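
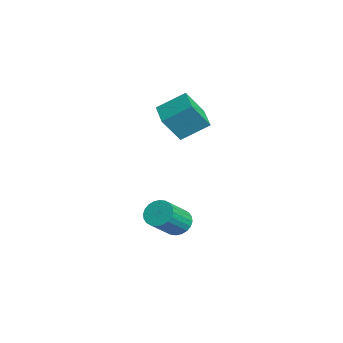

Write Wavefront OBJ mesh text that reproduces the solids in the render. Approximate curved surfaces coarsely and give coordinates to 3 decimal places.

v -2.185 -1.243 -2.865
v -1.917 -1.584 -3.363
v -1.187 -2.517 -2.333
v -1.455 -2.177 -1.835
v -1.739 -1.402 -3.325
v -1.009 -2.335 -2.294
v -1.628 -1.196 -3.216
v -0.898 -2.129 -2.186
v -1.603 -0.997 -3.055
v -0.873 -1.93 -2.024
v -1.666 -0.836 -2.864
v -0.936 -1.769 -1.834
v -1.808 -0.737 -2.673
v -1.078 -1.67 -1.643
v -2.008 -0.715 -2.512
v -1.278 -1.648 -1.482
v -2.234 -0.773 -2.405
v -1.504 -1.706 -1.374
v -2.453 -0.903 -2.367
v -1.723 -1.836 -1.337
v -2.631 -1.085 -2.406
v -1.901 -2.018 -1.375
v -2.742 -1.291 -2.514
v -2.012 -2.224 -1.484
v -2.767 -1.49 -2.676
v -2.037 -2.423 -1.645
v -2.704 -1.651 -2.866
v -1.974 -2.584 -1.836
v -2.562 -1.75 -3.057
v -1.832 -2.683 -2.027
v -2.362 -1.772 -3.218
v -1.632 -2.705 -2.188
v -2.136 -1.714 -3.326
v -1.406 -2.647 -2.295
v -4.738 -0.774 1.238
v -4.582 -1.56 2.398
v -4.571 0.387 2.003
v -4.415 -0.399 3.163
v -3.485 -0.821 1.037
v -3.329 -1.607 2.197
v -3.318 0.34 1.802
v -3.162 -0.446 2.962
f 2 1 5
f 2 5 3
f 3 5 6
f 3 6 4
f 5 1 7
f 5 7 6
f 6 7 8
f 6 8 4
f 7 1 9
f 7 9 8
f 8 9 10
f 8 10 4
f 9 1 11
f 9 11 10
f 10 11 12
f 10 12 4
f 11 1 13
f 11 13 12
f 12 13 14
f 12 14 4
f 13 1 15
f 13 15 14
f 14 15 16
f 14 16 4
f 15 1 17
f 15 17 16
f 16 17 18
f 16 18 4
f 17 1 19
f 17 19 18
f 18 19 20
f 18 20 4
f 19 1 21
f 19 21 20
f 20 21 22
f 20 22 4
f 21 1 23
f 21 23 22
f 22 23 24
f 22 24 4
f 23 1 25
f 23 25 24
f 24 25 26
f 24 26 4
f 25 1 27
f 25 27 26
f 26 27 28
f 26 28 4
f 27 1 29
f 27 29 28
f 28 29 30
f 28 30 4
f 29 1 31
f 29 31 30
f 30 31 32
f 30 32 4
f 31 1 33
f 31 33 32
f 32 33 34
f 32 34 4
f 33 1 2
f 33 2 34
f 34 2 3
f 34 3 4
f 36 38 35
f 39 36 35
f 35 38 37
f 37 39 35
f 36 42 38
f 40 36 39
f 40 42 36
f 38 42 37
f 41 39 37
f 37 42 41
f 41 40 39
f 42 40 41



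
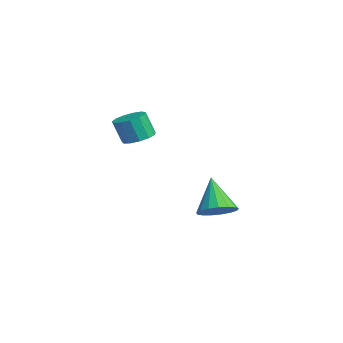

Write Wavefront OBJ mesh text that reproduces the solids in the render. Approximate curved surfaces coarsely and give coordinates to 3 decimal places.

v -2.466 0.384 -2.875
v -1.841 -0.249 -2.419
v -3.674 0.436 -1.145
v -1.666 0.183 -2.31
v -1.674 0.661 -2.33
v -1.864 1.076 -2.475
v -2.192 1.332 -2.711
v -2.582 1.371 -2.985
v -2.946 1.185 -3.234
v -3.2 0.814 -3.4
v -3.286 0.346 -3.446
v -3.184 -0.114 -3.361
v -2.917 -0.46 -3.165
v -2.547 -0.612 -2.902
v -2.159 -0.536 -2.633
v -0.921 -3.767 2.679
v -0.19 -3.506 2.872
v -0.368 -3.912 4.094
v -1.099 -4.173 3.901
v -0.471 -3.161 2.946
v -0.649 -3.568 4.168
v -0.896 -3.009 2.935
v -1.073 -3.416 4.157
v -1.328 -3.098 2.842
v -1.506 -3.504 4.064
v -1.631 -3.398 2.698
v -1.809 -3.805 3.92
v -1.709 -3.816 2.548
v -1.887 -4.223 3.77
v -1.536 -4.218 2.439
v -1.714 -4.625 3.661
v -1.169 -4.477 2.407
v -1.347 -4.884 3.629
v -0.722 -4.51 2.461
v -0.9 -4.917 3.683
v -0.339 -4.308 2.584
v -0.517 -4.714 3.806
v -0.141 -3.933 2.737
v -0.319 -4.339 3.959
f 2 1 4
f 2 4 3
f 4 1 5
f 4 5 3
f 5 1 6
f 5 6 3
f 6 1 7
f 6 7 3
f 7 1 8
f 7 8 3
f 8 1 9
f 8 9 3
f 9 1 10
f 9 10 3
f 10 1 11
f 10 11 3
f 11 1 12
f 11 12 3
f 12 1 13
f 12 13 3
f 13 1 14
f 13 14 3
f 14 1 15
f 14 15 3
f 15 1 2
f 15 2 3
f 17 16 20
f 17 20 18
f 18 20 21
f 18 21 19
f 20 16 22
f 20 22 21
f 21 22 23
f 21 23 19
f 22 16 24
f 22 24 23
f 23 24 25
f 23 25 19
f 24 16 26
f 24 26 25
f 25 26 27
f 25 27 19
f 26 16 28
f 26 28 27
f 27 28 29
f 27 29 19
f 28 16 30
f 28 30 29
f 29 30 31
f 29 31 19
f 30 16 32
f 30 32 31
f 31 32 33
f 31 33 19
f 32 16 34
f 32 34 33
f 33 34 35
f 33 35 19
f 34 16 36
f 34 36 35
f 35 36 37
f 35 37 19
f 36 16 38
f 36 38 37
f 37 38 39
f 37 39 19
f 38 16 17
f 38 17 39
f 39 17 18
f 39 18 19



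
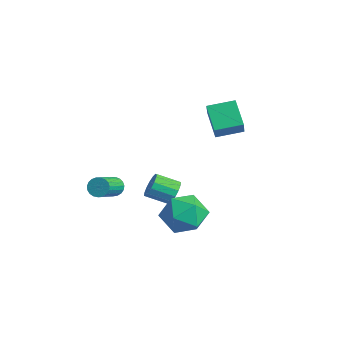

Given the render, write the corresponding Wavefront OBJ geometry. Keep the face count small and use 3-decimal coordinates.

v 1.143 2.249 -0.169
v 0.127 2.4 0.768
v 1.553 3.424 0.086
v 0.537 3.575 1.023
v 1.943 1.765 0.777
v 0.927 1.916 1.714
v 2.353 2.94 1.032
v 1.337 3.091 1.969
v 1.588 0.07 -2.802
v 1.897 -0.327 -3.212
v 1.382 -1.207 -2.749
v 1.072 -0.81 -2.338
v 2.099 -0.305 -2.944
v 1.584 -1.185 -2.481
v 2.164 -0.181 -2.638
v 1.649 -1.061 -2.175
v 2.075 0.009 -2.375
v 1.559 -0.871 -1.912
v 1.855 0.216 -2.227
v 1.339 -0.664 -1.764
v 1.563 0.384 -2.233
v 1.048 -0.496 -1.77
v 1.278 0.467 -2.391
v 0.763 -0.413 -1.928
v 1.076 0.445 -2.659
v 0.561 -0.435 -2.196
v 1.011 0.321 -2.965
v 0.496 -0.559 -2.502
v 1.101 0.131 -3.228
v 0.585 -0.749 -2.765
v 1.321 -0.076 -3.376
v 0.805 -0.956 -2.913
v 1.612 -0.244 -3.37
v 1.097 -1.124 -2.907
v -0.067 -2.016 -2.724
v 0.362 -1.834 -2.956
v 1.196 -2.903 -2.247
v 0.767 -3.084 -2.016
v 0.356 -1.718 -2.774
v 1.191 -2.787 -2.065
v 0.278 -1.653 -2.583
v 1.112 -2.722 -1.874
v 0.139 -1.651 -2.417
v 0.973 -2.719 -1.708
v -0.035 -1.711 -2.304
v 0.799 -2.78 -1.595
v -0.214 -1.825 -2.264
v 0.62 -2.894 -1.555
v -0.369 -1.971 -2.303
v 0.466 -3.04 -1.594
v -0.471 -2.125 -2.415
v 0.364 -3.194 -1.706
v -0.503 -2.261 -2.581
v 0.331 -3.329 -1.872
v -0.46 -2.353 -2.772
v 0.374 -3.422 -2.063
v -0.349 -2.388 -2.954
v 0.485 -3.456 -2.245
v -0.189 -2.358 -3.097
v 0.645 -3.426 -2.388
v -0.008 -2.269 -3.175
v 0.826 -3.337 -2.466
v 0.162 -2.136 -3.175
v 0.996 -3.204 -2.466
v 0.293 -1.982 -3.098
v 1.127 -3.051 -2.389
v 2.588 0.455 -2.476
v 3.394 0.791 -3.185
v 2.546 -1.171 -3.295
v 3.352 -0.835 -4.004
v 3.591 -0.999 -2.917
v 3.618 0.005 -2.411
v 2.322 -0.385 -4.069
v 2.349 0.619 -3.563
v 3.23 0.272 -4.17
v 4.014 -0.108 -3.458
v 1.926 -0.272 -3.022
v 2.71 -0.652 -2.31
f 2 4 1
f 5 2 1
f 1 4 3
f 3 5 1
f 2 8 4
f 6 2 5
f 6 8 2
f 4 8 3
f 7 5 3
f 3 8 7
f 7 6 5
f 8 6 7
f 10 9 13
f 10 13 11
f 11 13 14
f 11 14 12
f 13 9 15
f 13 15 14
f 14 15 16
f 14 16 12
f 15 9 17
f 15 17 16
f 16 17 18
f 16 18 12
f 17 9 19
f 17 19 18
f 18 19 20
f 18 20 12
f 19 9 21
f 19 21 20
f 20 21 22
f 20 22 12
f 21 9 23
f 21 23 22
f 22 23 24
f 22 24 12
f 23 9 25
f 23 25 24
f 24 25 26
f 24 26 12
f 25 9 27
f 25 27 26
f 26 27 28
f 26 28 12
f 27 9 29
f 27 29 28
f 28 29 30
f 28 30 12
f 29 9 31
f 29 31 30
f 30 31 32
f 30 32 12
f 31 9 33
f 31 33 32
f 32 33 34
f 32 34 12
f 33 9 10
f 33 10 34
f 34 10 11
f 34 11 12
f 36 35 39
f 36 39 37
f 37 39 40
f 37 40 38
f 39 35 41
f 39 41 40
f 40 41 42
f 40 42 38
f 41 35 43
f 41 43 42
f 42 43 44
f 42 44 38
f 43 35 45
f 43 45 44
f 44 45 46
f 44 46 38
f 45 35 47
f 45 47 46
f 46 47 48
f 46 48 38
f 47 35 49
f 47 49 48
f 48 49 50
f 48 50 38
f 49 35 51
f 49 51 50
f 50 51 52
f 50 52 38
f 51 35 53
f 51 53 52
f 52 53 54
f 52 54 38
f 53 35 55
f 53 55 54
f 54 55 56
f 54 56 38
f 55 35 57
f 55 57 56
f 56 57 58
f 56 58 38
f 57 35 59
f 57 59 58
f 58 59 60
f 58 60 38
f 59 35 61
f 59 61 60
f 60 61 62
f 60 62 38
f 61 35 63
f 61 63 62
f 62 63 64
f 62 64 38
f 63 35 65
f 63 65 64
f 64 65 66
f 64 66 38
f 65 35 36
f 65 36 66
f 66 36 37
f 66 37 38
f 67 78 72
f 67 72 68
f 67 68 74
f 67 74 77
f 67 77 78
f 68 72 76
f 72 78 71
f 78 77 69
f 77 74 73
f 74 68 75
f 70 76 71
f 70 71 69
f 70 69 73
f 70 73 75
f 70 75 76
f 71 76 72
f 69 71 78
f 73 69 77
f 75 73 74
f 76 75 68



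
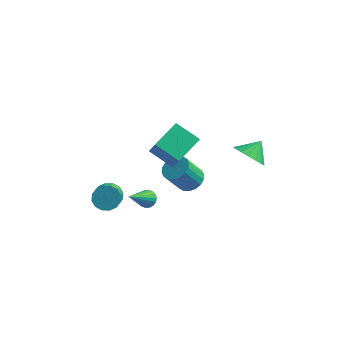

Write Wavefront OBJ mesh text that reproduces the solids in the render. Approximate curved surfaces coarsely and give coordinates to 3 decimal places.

v -1.521 -0.011 -1.944
v -0.935 -0.134 -1.919
v -1.919 -1.609 -0.516
v -0.966 0.046 -1.725
v -1.106 0.216 -1.575
v -1.329 0.341 -1.497
v -1.59 0.396 -1.508
v -1.838 0.37 -1.605
v -2.022 0.27 -1.77
v -2.108 0.113 -1.968
v -2.077 -0.068 -2.162
v -1.936 -0.237 -2.313
v -1.713 -0.362 -2.391
v -1.452 -0.417 -2.38
v -1.205 -0.392 -2.282
v -1.02 -0.291 -2.118
v -1.2 -0.417 2.757
v -0.703 1.289 3.402
v 0.256 -0.544 1.97
v 0.753 1.162 2.615
v -0.513 -1.142 4.145
v -0.016 0.564 4.79
v 0.943 -1.269 3.358
v 1.44 0.437 4.003
v 3.559 2.395 1.65
v 4.485 1.908 1.726
v 3.961 3.285 2.43
v 4.546 2.222 1.338
v 4.38 2.575 1.021
v 4.027 2.887 0.848
v 3.565 3.087 0.859
v 3.103 3.128 1.051
v 2.744 3.001 1.38
v 2.573 2.736 1.771
v 2.627 2.393 2.134
v 2.894 2.05 2.386
v 3.314 1.786 2.469
v 3.79 1.662 2.365
v 4.213 1.706 2.097
v 0.859 0.567 0.167
v 1.418 -0.082 0.085
v 0.799 -0.796 1.51
v 0.241 -0.147 1.593
v 1.612 0.171 0.296
v 0.994 -0.542 1.721
v 1.657 0.503 0.481
v 1.039 -0.211 1.907
v 1.544 0.847 0.605
v 0.926 0.134 2.03
v 1.296 1.136 0.642
v 0.677 0.422 2.067
v 0.961 1.312 0.584
v 0.342 0.598 2.01
v 0.606 1.34 0.444
v -0.013 0.627 1.87
v 0.301 1.216 0.25
v -0.318 0.502 1.675
v 0.106 0.962 0.039
v -0.512 0.249 1.464
v 0.061 0.631 -0.147
v -0.557 -0.083 1.279
v 0.174 0.286 -0.27
v -0.444 -0.427 1.155
v 0.423 -0.002 -0.307
v -0.196 -0.716 1.118
v 0.758 -0.178 -0.25
v 0.139 -0.892 1.176
v 1.113 -0.207 -0.11
v 0.494 -0.92 1.316
v -3.917 0.027 -2.525
v -3.477 0.564 -2.052
v -3.002 -0.73 -1.023
v -3.443 -1.267 -1.495
v -3.874 0.559 -1.876
v -3.4 -0.735 -0.847
v -4.283 0.411 -1.873
v -3.808 -0.883 -0.844
v -4.594 0.16 -2.045
v -4.119 -1.134 -1.016
v -4.724 -0.126 -2.345
v -4.249 -1.42 -1.316
v -4.637 -0.372 -2.694
v -4.162 -1.666 -1.665
v -4.358 -0.51 -2.997
v -3.883 -1.804 -1.968
v -3.96 -0.505 -3.173
v -3.486 -1.799 -2.144
v -3.552 -0.357 -3.176
v -3.077 -1.651 -2.147
v -3.241 -0.106 -3.004
v -2.766 -1.4 -1.975
v -3.111 0.18 -2.704
v -2.636 -1.114 -1.675
v -3.198 0.426 -2.355
v -2.723 -0.868 -1.326
f 2 1 4
f 2 4 3
f 4 1 5
f 4 5 3
f 5 1 6
f 5 6 3
f 6 1 7
f 6 7 3
f 7 1 8
f 7 8 3
f 8 1 9
f 8 9 3
f 9 1 10
f 9 10 3
f 10 1 11
f 10 11 3
f 11 1 12
f 11 12 3
f 12 1 13
f 12 13 3
f 13 1 14
f 13 14 3
f 14 1 15
f 14 15 3
f 15 1 16
f 15 16 3
f 16 1 2
f 16 2 3
f 18 20 17
f 21 18 17
f 17 20 19
f 19 21 17
f 18 24 20
f 22 18 21
f 22 24 18
f 20 24 19
f 23 21 19
f 19 24 23
f 23 22 21
f 24 22 23
f 26 25 28
f 26 28 27
f 28 25 29
f 28 29 27
f 29 25 30
f 29 30 27
f 30 25 31
f 30 31 27
f 31 25 32
f 31 32 27
f 32 25 33
f 32 33 27
f 33 25 34
f 33 34 27
f 34 25 35
f 34 35 27
f 35 25 36
f 35 36 27
f 36 25 37
f 36 37 27
f 37 25 38
f 37 38 27
f 38 25 39
f 38 39 27
f 39 25 26
f 39 26 27
f 41 40 44
f 41 44 42
f 42 44 45
f 42 45 43
f 44 40 46
f 44 46 45
f 45 46 47
f 45 47 43
f 46 40 48
f 46 48 47
f 47 48 49
f 47 49 43
f 48 40 50
f 48 50 49
f 49 50 51
f 49 51 43
f 50 40 52
f 50 52 51
f 51 52 53
f 51 53 43
f 52 40 54
f 52 54 53
f 53 54 55
f 53 55 43
f 54 40 56
f 54 56 55
f 55 56 57
f 55 57 43
f 56 40 58
f 56 58 57
f 57 58 59
f 57 59 43
f 58 40 60
f 58 60 59
f 59 60 61
f 59 61 43
f 60 40 62
f 60 62 61
f 61 62 63
f 61 63 43
f 62 40 64
f 62 64 63
f 63 64 65
f 63 65 43
f 64 40 66
f 64 66 65
f 65 66 67
f 65 67 43
f 66 40 68
f 66 68 67
f 67 68 69
f 67 69 43
f 68 40 41
f 68 41 69
f 69 41 42
f 69 42 43
f 71 70 74
f 71 74 72
f 72 74 75
f 72 75 73
f 74 70 76
f 74 76 75
f 75 76 77
f 75 77 73
f 76 70 78
f 76 78 77
f 77 78 79
f 77 79 73
f 78 70 80
f 78 80 79
f 79 80 81
f 79 81 73
f 80 70 82
f 80 82 81
f 81 82 83
f 81 83 73
f 82 70 84
f 82 84 83
f 83 84 85
f 83 85 73
f 84 70 86
f 84 86 85
f 85 86 87
f 85 87 73
f 86 70 88
f 86 88 87
f 87 88 89
f 87 89 73
f 88 70 90
f 88 90 89
f 89 90 91
f 89 91 73
f 90 70 92
f 90 92 91
f 91 92 93
f 91 93 73
f 92 70 94
f 92 94 93
f 93 94 95
f 93 95 73
f 94 70 71
f 94 71 95
f 95 71 72
f 95 72 73



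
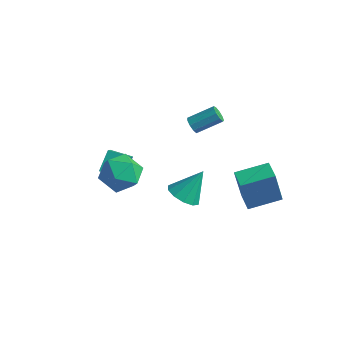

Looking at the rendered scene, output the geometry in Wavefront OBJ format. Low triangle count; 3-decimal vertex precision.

v -1.099 -0.69 -0.454
v -0.176 -1.225 -0.901
v -1.124 -1.915 0.961
v -0.201 -2.45 0.514
v -0.093 -1.389 0.961
v -0.078 -0.632 0.087
v -1.222 -2.508 -0.027
v -1.207 -1.751 -0.901
v -0.252 -2.349 -0.637
v 0.445 -1.658 -0.026
v -1.745 -1.482 0.086
v -1.048 -0.791 0.697
v -0.53 3.503 0.184
v -0.264 3.578 -0.232
v 0.576 4.552 0.479
v 0.31 4.477 0.896
v -0.527 3.796 -0.221
v 0.313 4.77 0.491
v -0.791 3.877 -0.02
v 0.048 4.851 0.692
v -0.933 3.783 0.277
v -0.094 4.757 0.989
v -0.887 3.558 0.53
v -0.047 4.532 1.242
v -0.673 3.307 0.621
v 0.167 4.281 1.333
v -0.392 3.148 0.508
v 0.447 4.122 1.22
v -0.176 3.155 0.243
v 0.664 4.129 0.955
v -0.125 3.325 -0.049
v 0.714 4.299 0.662
v 2.954 -1.356 0.425
v 3.733 -1.212 0.09
v 3.366 -0.444 1.775
v 3.41 -0.823 -0.073
v 2.912 -0.638 -0.047
v 2.431 -0.727 0.16
v 2.149 -1.055 0.468
v 2.175 -1.499 0.76
v 2.498 -1.888 0.924
v 2.995 -2.073 0.897
v 3.477 -1.985 0.69
v 3.758 -1.656 0.382
v 3.245 3.141 -3.83
v 3.052 2.753 -1.836
v 2.358 3.773 -3.792
v 2.165 3.385 -1.799
v 4.255 4.535 -3.461
v 4.062 4.147 -1.468
v 3.368 5.167 -3.424
v 3.175 4.779 -1.43
v -3.53 0.217 -2.776
v -2.744 -0.794 -1.643
v -3.71 1.075 -1.885
v -2.924 0.063 -0.752
v -2.496 0.717 -3.048
v -1.71 -0.295 -1.915
v -2.676 1.574 -2.157
v -1.89 0.563 -1.024
f 1 12 6
f 1 6 2
f 1 2 8
f 1 8 11
f 1 11 12
f 2 6 10
f 6 12 5
f 12 11 3
f 11 8 7
f 8 2 9
f 4 10 5
f 4 5 3
f 4 3 7
f 4 7 9
f 4 9 10
f 5 10 6
f 3 5 12
f 7 3 11
f 9 7 8
f 10 9 2
f 14 13 17
f 14 17 15
f 15 17 18
f 15 18 16
f 17 13 19
f 17 19 18
f 18 19 20
f 18 20 16
f 19 13 21
f 19 21 20
f 20 21 22
f 20 22 16
f 21 13 23
f 21 23 22
f 22 23 24
f 22 24 16
f 23 13 25
f 23 25 24
f 24 25 26
f 24 26 16
f 25 13 27
f 25 27 26
f 26 27 28
f 26 28 16
f 27 13 29
f 27 29 28
f 28 29 30
f 28 30 16
f 29 13 31
f 29 31 30
f 30 31 32
f 30 32 16
f 31 13 14
f 31 14 32
f 32 14 15
f 32 15 16
f 34 33 36
f 34 36 35
f 36 33 37
f 36 37 35
f 37 33 38
f 37 38 35
f 38 33 39
f 38 39 35
f 39 33 40
f 39 40 35
f 40 33 41
f 40 41 35
f 41 33 42
f 41 42 35
f 42 33 43
f 42 43 35
f 43 33 44
f 43 44 35
f 44 33 34
f 44 34 35
f 46 48 45
f 49 46 45
f 45 48 47
f 47 49 45
f 46 52 48
f 50 46 49
f 50 52 46
f 48 52 47
f 51 49 47
f 47 52 51
f 51 50 49
f 52 50 51
f 54 56 53
f 57 54 53
f 53 56 55
f 55 57 53
f 54 60 56
f 58 54 57
f 58 60 54
f 56 60 55
f 59 57 55
f 55 60 59
f 59 58 57
f 60 58 59



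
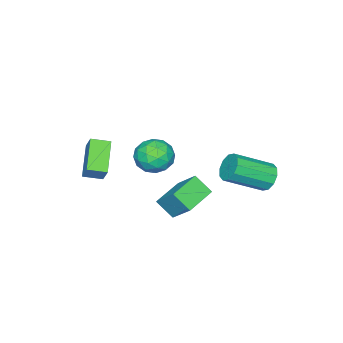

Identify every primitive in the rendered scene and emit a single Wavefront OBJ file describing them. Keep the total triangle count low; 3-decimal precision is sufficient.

v -2.045 3.682 0.922
v -1.562 3.71 0.297
v -0.151 2.445 1.334
v -0.635 2.418 1.958
v -1.447 4.081 0.594
v -0.036 2.816 1.63
v -1.561 4.299 1.015
v -0.15 3.035 2.052
v -1.86 4.282 1.401
v -0.449 3.018 2.438
v -2.23 4.036 1.603
v -0.819 2.771 2.64
v -2.529 3.655 1.546
v -1.118 2.39 2.583
v -2.644 3.284 1.25
v -1.233 2.019 2.286
v -2.53 3.065 0.828
v -1.119 1.801 1.865
v -2.231 3.082 0.442
v -0.82 1.818 1.479
v -1.861 3.329 0.24
v -0.45 2.064 1.277
v 1.888 -2.61 2.658
v 2.161 -2.129 3.491
v 3.288 -1.777 1.719
v 3.561 -1.296 2.552
v 2.479 -3.344 2.888
v 2.752 -2.863 3.721
v 3.879 -2.511 1.949
v 4.152 -2.03 2.782
v 1.462 1.99 0.852
v 1.566 1.158 1.639
v 1.7 3.085 1.98
v 1.803 2.253 2.767
v 3.077 1.927 0.573
v 3.18 1.095 1.36
v 3.314 3.022 1.701
v 3.418 2.19 2.488
v 0.275 -0.583 3.1
v 0.989 0.128 2.945
v 0.811 -1.408 1.775
v 1.525 -0.697 1.62
v 1.59 -1.318 2.426
v 1.259 -0.808 3.245
v 0.541 -0.472 1.475
v 0.21 0.038 2.294
v 1.153 0.197 1.941
v 1.802 -0.326 2.529
v -0.002 -0.954 2.191
v 0.647 -1.477 2.779
v 0.585 -0.155 3.139
v 1.215 -1.125 1.581
v 1.254 -1.49 2.055
v 1.673 -1.072 1.964
v 0.744 -0.706 3.315
v 1.163 -0.287 3.224
v 1.517 -1.137 2.919
v 0.637 -0.993 1.496
v 1.056 -0.574 1.405
v 0.127 -0.208 2.756
v 0.546 0.21 2.665
v 0.283 -0.143 1.801
v 1.101 0.304 2.458
v 1.416 -0.181 1.679
v 0.838 -0.049 1.593
v 0.643 0.251 2.075
v 1.482 -0.004 2.803
v 1.797 -0.488 2.025
v 1.836 -0.854 2.498
v 1.641 -0.554 2.98
v 1.579 0.037 2.213
v 0.003 -0.792 2.695
v 0.318 -1.276 1.917
v 0.159 -0.726 1.74
v -0.036 -0.426 2.222
v 0.384 -1.099 3.041
v 0.699 -1.584 2.262
v 1.157 -1.531 2.645
v 0.962 -1.231 3.127
v 0.221 -1.317 2.507
f 2 1 5
f 2 5 3
f 3 5 6
f 3 6 4
f 5 1 7
f 5 7 6
f 6 7 8
f 6 8 4
f 7 1 9
f 7 9 8
f 8 9 10
f 8 10 4
f 9 1 11
f 9 11 10
f 10 11 12
f 10 12 4
f 11 1 13
f 11 13 12
f 12 13 14
f 12 14 4
f 13 1 15
f 13 15 14
f 14 15 16
f 14 16 4
f 15 1 17
f 15 17 16
f 16 17 18
f 16 18 4
f 17 1 19
f 17 19 18
f 18 19 20
f 18 20 4
f 19 1 21
f 19 21 20
f 20 21 22
f 20 22 4
f 21 1 2
f 21 2 22
f 22 2 3
f 22 3 4
f 24 26 23
f 27 24 23
f 23 26 25
f 25 27 23
f 24 30 26
f 28 24 27
f 28 30 24
f 26 30 25
f 29 27 25
f 25 30 29
f 29 28 27
f 30 28 29
f 32 34 31
f 35 32 31
f 31 34 33
f 33 35 31
f 32 38 34
f 36 32 35
f 36 38 32
f 34 38 33
f 37 35 33
f 33 38 37
f 37 36 35
f 38 36 37
f 39 76 55
f 76 50 79
f 55 79 44
f 76 79 55
f 39 55 51
f 55 44 56
f 51 56 40
f 55 56 51
f 39 51 60
f 51 40 61
f 60 61 46
f 51 61 60
f 39 60 72
f 60 46 75
f 72 75 49
f 60 75 72
f 39 72 76
f 72 49 80
f 76 80 50
f 72 80 76
f 40 56 67
f 56 44 70
f 67 70 48
f 56 70 67
f 44 79 57
f 79 50 78
f 57 78 43
f 79 78 57
f 50 80 77
f 80 49 73
f 77 73 41
f 80 73 77
f 49 75 74
f 75 46 62
f 74 62 45
f 75 62 74
f 46 61 66
f 61 40 63
f 66 63 47
f 61 63 66
f 42 68 54
f 68 48 69
f 54 69 43
f 68 69 54
f 42 54 52
f 54 43 53
f 52 53 41
f 54 53 52
f 42 52 59
f 52 41 58
f 59 58 45
f 52 58 59
f 42 59 64
f 59 45 65
f 64 65 47
f 59 65 64
f 42 64 68
f 64 47 71
f 68 71 48
f 64 71 68
f 43 69 57
f 69 48 70
f 57 70 44
f 69 70 57
f 41 53 77
f 53 43 78
f 77 78 50
f 53 78 77
f 45 58 74
f 58 41 73
f 74 73 49
f 58 73 74
f 47 65 66
f 65 45 62
f 66 62 46
f 65 62 66
f 48 71 67
f 71 47 63
f 67 63 40
f 71 63 67



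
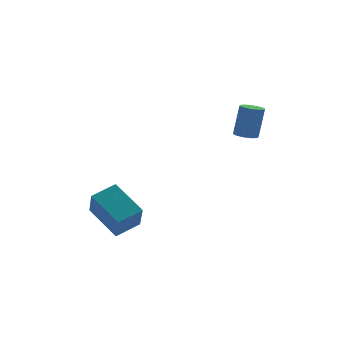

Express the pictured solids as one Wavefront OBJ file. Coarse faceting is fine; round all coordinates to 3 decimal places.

v -1.966 -1.695 -3.41
v -2.249 -2.515 -2.018
v -2.425 0.022 -2.491
v -2.708 -0.799 -1.1
v -0.692 -1.541 -3.06
v -0.975 -2.362 -1.669
v -1.151 0.175 -2.142
v -1.434 -0.645 -0.75
v 3.741 -3.142 2.223
v 4.277 -3.042 2.057
v 4.715 -2.817 3.611
v 4.179 -2.918 3.777
v 4.105 -2.735 2.061
v 4.543 -2.51 3.615
v 3.794 -2.583 2.127
v 4.232 -2.358 3.681
v 3.463 -2.645 2.23
v 3.901 -2.42 3.784
v 3.238 -2.897 2.33
v 3.676 -2.672 3.883
v 3.205 -3.243 2.389
v 3.643 -3.018 3.943
v 3.377 -3.55 2.385
v 3.815 -3.325 3.939
v 3.688 -3.702 2.319
v 4.126 -3.477 3.873
v 4.019 -3.64 2.216
v 4.457 -3.415 3.77
v 4.244 -3.388 2.117
v 4.682 -3.163 3.67
f 2 4 1
f 5 2 1
f 1 4 3
f 3 5 1
f 2 8 4
f 6 2 5
f 6 8 2
f 4 8 3
f 7 5 3
f 3 8 7
f 7 6 5
f 8 6 7
f 10 9 13
f 10 13 11
f 11 13 14
f 11 14 12
f 13 9 15
f 13 15 14
f 14 15 16
f 14 16 12
f 15 9 17
f 15 17 16
f 16 17 18
f 16 18 12
f 17 9 19
f 17 19 18
f 18 19 20
f 18 20 12
f 19 9 21
f 19 21 20
f 20 21 22
f 20 22 12
f 21 9 23
f 21 23 22
f 22 23 24
f 22 24 12
f 23 9 25
f 23 25 24
f 24 25 26
f 24 26 12
f 25 9 27
f 25 27 26
f 26 27 28
f 26 28 12
f 27 9 29
f 27 29 28
f 28 29 30
f 28 30 12
f 29 9 10
f 29 10 30
f 30 10 11
f 30 11 12



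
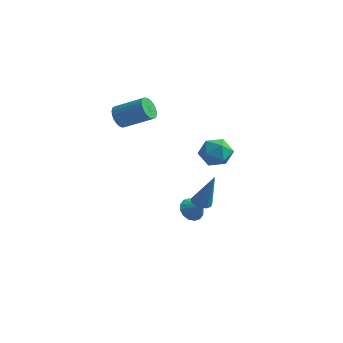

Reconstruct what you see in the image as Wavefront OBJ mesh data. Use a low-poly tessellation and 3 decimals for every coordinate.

v 2.235 -2.42 -0.78
v 2.774 -2.347 -0.983
v 3.005 -2.36 1.28
v 2.648 -2.048 -0.945
v 2.392 -1.866 -0.855
v 2.086 -1.861 -0.74
v 1.827 -2.032 -0.639
v 1.698 -2.327 -0.582
v 1.739 -2.651 -0.588
v 1.938 -2.902 -0.655
v 2.231 -2.999 -0.762
v 2.526 -2.913 -0.874
v 2.728 -2.67 -0.957
v -3.819 -1.258 3.215
v -3.426 -1.776 2.841
v -1.867 -1.22 3.711
v -2.261 -0.702 4.085
v -3.407 -1.53 2.65
v -1.848 -0.974 3.52
v -3.46 -1.237 2.557
v -1.901 -0.681 3.427
v -3.575 -0.947 2.578
v -2.016 -0.391 3.448
v -3.732 -0.712 2.708
v -2.173 -0.156 3.579
v -3.904 -0.571 2.927
v -2.345 -0.015 3.797
v -4.061 -0.548 3.195
v -2.502 0.008 4.065
v -4.177 -0.649 3.467
v -2.618 -0.093 4.337
v -4.231 -0.854 3.695
v -2.672 -0.299 4.565
v -4.214 -1.13 3.84
v -2.655 -0.574 4.71
v -4.129 -1.428 3.877
v -2.57 -0.872 4.747
v -3.99 -1.696 3.799
v -2.431 -1.14 4.67
v -3.821 -1.888 3.621
v -2.262 -1.333 4.491
v -3.653 -1.972 3.372
v -2.094 -1.416 4.243
v -3.513 -1.932 3.096
v -1.954 -1.376 3.967
v 2.697 -0.934 2.501
v 3.497 -1.364 2.861
v 1.903 -2.296 2.639
v 2.703 -2.726 2.999
v 2.234 -2.048 3.525
v 2.724 -1.206 3.439
v 2.676 -2.454 2.061
v 3.166 -1.612 1.975
v 3.484 -2.303 2.59
v 3.211 -2.053 3.494
v 2.189 -1.607 2.006
v 1.916 -1.357 2.91
v -0.227 0.3 -3.437
v 0.215 0.738 -3.907
v 0.607 0.18 -2.763
v 0.046 0.999 -3.651
v -0.197 1.073 -3.337
v -0.448 0.94 -3.05
v -0.64 0.636 -2.867
v -0.721 0.242 -2.836
v -0.67 -0.137 -2.967
v -0.501 -0.398 -3.224
v -0.258 -0.473 -3.538
v -0.007 -0.34 -3.825
v 0.185 -0.035 -4.008
v 0.266 0.359 -4.038
f 2 1 4
f 2 4 3
f 4 1 5
f 4 5 3
f 5 1 6
f 5 6 3
f 6 1 7
f 6 7 3
f 7 1 8
f 7 8 3
f 8 1 9
f 8 9 3
f 9 1 10
f 9 10 3
f 10 1 11
f 10 11 3
f 11 1 12
f 11 12 3
f 12 1 13
f 12 13 3
f 13 1 2
f 13 2 3
f 15 14 18
f 15 18 16
f 16 18 19
f 16 19 17
f 18 14 20
f 18 20 19
f 19 20 21
f 19 21 17
f 20 14 22
f 20 22 21
f 21 22 23
f 21 23 17
f 22 14 24
f 22 24 23
f 23 24 25
f 23 25 17
f 24 14 26
f 24 26 25
f 25 26 27
f 25 27 17
f 26 14 28
f 26 28 27
f 27 28 29
f 27 29 17
f 28 14 30
f 28 30 29
f 29 30 31
f 29 31 17
f 30 14 32
f 30 32 31
f 31 32 33
f 31 33 17
f 32 14 34
f 32 34 33
f 33 34 35
f 33 35 17
f 34 14 36
f 34 36 35
f 35 36 37
f 35 37 17
f 36 14 38
f 36 38 37
f 37 38 39
f 37 39 17
f 38 14 40
f 38 40 39
f 39 40 41
f 39 41 17
f 40 14 42
f 40 42 41
f 41 42 43
f 41 43 17
f 42 14 44
f 42 44 43
f 43 44 45
f 43 45 17
f 44 14 15
f 44 15 45
f 45 15 16
f 45 16 17
f 46 57 51
f 46 51 47
f 46 47 53
f 46 53 56
f 46 56 57
f 47 51 55
f 51 57 50
f 57 56 48
f 56 53 52
f 53 47 54
f 49 55 50
f 49 50 48
f 49 48 52
f 49 52 54
f 49 54 55
f 50 55 51
f 48 50 57
f 52 48 56
f 54 52 53
f 55 54 47
f 59 58 61
f 59 61 60
f 61 58 62
f 61 62 60
f 62 58 63
f 62 63 60
f 63 58 64
f 63 64 60
f 64 58 65
f 64 65 60
f 65 58 66
f 65 66 60
f 66 58 67
f 66 67 60
f 67 58 68
f 67 68 60
f 68 58 69
f 68 69 60
f 69 58 70
f 69 70 60
f 70 58 71
f 70 71 60
f 71 58 59
f 71 59 60



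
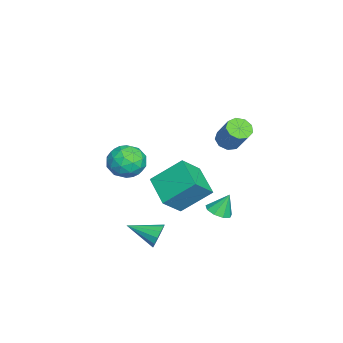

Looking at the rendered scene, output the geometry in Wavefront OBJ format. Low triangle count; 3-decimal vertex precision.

v 0.507 1.469 -2.695
v 1.148 1.746 -2.732
v 0.353 1.971 -1.605
v 0.828 2.05 -2.917
v 0.357 2.083 -2.998
v -0.044 1.828 -2.937
v -0.187 1.406 -2.763
v -0.006 1.013 -2.558
v 0.415 0.834 -2.416
v 0.879 0.952 -2.405
v 1.168 1.312 -2.53
v -2.68 -3.093 -0.642
v -2.104 -2.387 -1.208
v -1.356 -4.213 -0.692
v -0.78 -3.507 -1.258
v -1.009 -3.31 -0.228
v -1.828 -2.618 -0.198
v -1.632 -3.982 -1.702
v -2.451 -3.29 -1.672
v -1.457 -2.936 -1.863
v -1.072 -2.521 -0.952
v -2.388 -4.079 -0.948
v -2.003 -3.664 -0.037
v -2.509 -2.642 -0.921
v -0.951 -3.958 -0.979
v -1.086 -3.843 -0.375
v -0.748 -3.428 -0.707
v -2.346 -2.778 -0.327
v -2.008 -2.363 -0.659
v -1.364 -2.905 -0.084
v -1.452 -4.237 -1.241
v -1.114 -3.822 -1.573
v -2.712 -3.172 -1.193
v -2.374 -2.757 -1.525
v -2.096 -3.695 -1.816
v -1.789 -2.549 -1.638
v -1.011 -3.207 -1.667
v -1.512 -3.487 -1.929
v -1.993 -3.08 -1.911
v -1.563 -2.305 -1.102
v -0.784 -2.964 -1.132
v -0.919 -2.848 -0.527
v -1.401 -2.441 -0.509
v -1.182 -2.628 -1.487
v -2.676 -3.636 -0.768
v -1.897 -4.295 -0.798
v -2.059 -4.159 -1.391
v -2.541 -3.752 -1.373
v -2.449 -3.393 -0.233
v -1.671 -4.051 -0.262
v -1.467 -3.52 0.011
v -1.948 -3.113 0.029
v -2.278 -3.972 -0.413
v 2.852 -1.11 -3.12
v 3.227 -0.961 -2.523
v 2.668 -2.65 -2.62
v 2.838 -0.886 -2.436
v 2.454 -0.882 -2.565
v 2.196 -0.95 -2.87
v 2.146 -1.069 -3.255
v 2.321 -1.201 -3.597
v 2.664 -1.304 -3.787
v 3.067 -1.345 -3.766
v 3.402 -1.311 -3.539
v 3.562 -1.214 -3.179
v 3.497 -1.083 -2.801
v 0.828 1.92 2.512
v 1.17 2.333 2.109
v 1.953 2.912 3.366
v 1.612 2.5 3.768
v 0.786 2.537 2.254
v 1.569 3.117 3.511
v 0.422 2.453 2.519
v 1.205 3.032 3.776
v 0.248 2.119 2.781
v 1.031 2.699 4.038
v 0.346 1.693 2.917
v 1.129 2.272 4.174
v 0.67 1.373 2.863
v 1.453 1.952 4.12
v 1.067 1.309 2.645
v 1.851 1.888 3.901
v 1.353 1.531 2.364
v 2.137 2.11 3.621
v 1.394 1.936 2.152
v 2.177 2.515 3.409
v -2.163 -1.321 -2.939
v -1.281 -2.084 -1.858
v -2.425 0.233 -1.627
v -1.543 -0.53 -0.547
v -0.617 -0.49 -3.613
v 0.265 -1.253 -2.533
v -0.879 1.064 -2.302
v 0.003 0.301 -1.221
f 2 1 4
f 2 4 3
f 4 1 5
f 4 5 3
f 5 1 6
f 5 6 3
f 6 1 7
f 6 7 3
f 7 1 8
f 7 8 3
f 8 1 9
f 8 9 3
f 9 1 10
f 9 10 3
f 10 1 11
f 10 11 3
f 11 1 2
f 11 2 3
f 12 49 28
f 49 23 52
f 28 52 17
f 49 52 28
f 12 28 24
f 28 17 29
f 24 29 13
f 28 29 24
f 12 24 33
f 24 13 34
f 33 34 19
f 24 34 33
f 12 33 45
f 33 19 48
f 45 48 22
f 33 48 45
f 12 45 49
f 45 22 53
f 49 53 23
f 45 53 49
f 13 29 40
f 29 17 43
f 40 43 21
f 29 43 40
f 17 52 30
f 52 23 51
f 30 51 16
f 52 51 30
f 23 53 50
f 53 22 46
f 50 46 14
f 53 46 50
f 22 48 47
f 48 19 35
f 47 35 18
f 48 35 47
f 19 34 39
f 34 13 36
f 39 36 20
f 34 36 39
f 15 41 27
f 41 21 42
f 27 42 16
f 41 42 27
f 15 27 25
f 27 16 26
f 25 26 14
f 27 26 25
f 15 25 32
f 25 14 31
f 32 31 18
f 25 31 32
f 15 32 37
f 32 18 38
f 37 38 20
f 32 38 37
f 15 37 41
f 37 20 44
f 41 44 21
f 37 44 41
f 16 42 30
f 42 21 43
f 30 43 17
f 42 43 30
f 14 26 50
f 26 16 51
f 50 51 23
f 26 51 50
f 18 31 47
f 31 14 46
f 47 46 22
f 31 46 47
f 20 38 39
f 38 18 35
f 39 35 19
f 38 35 39
f 21 44 40
f 44 20 36
f 40 36 13
f 44 36 40
f 55 54 57
f 55 57 56
f 57 54 58
f 57 58 56
f 58 54 59
f 58 59 56
f 59 54 60
f 59 60 56
f 60 54 61
f 60 61 56
f 61 54 62
f 61 62 56
f 62 54 63
f 62 63 56
f 63 54 64
f 63 64 56
f 64 54 65
f 64 65 56
f 65 54 66
f 65 66 56
f 66 54 55
f 66 55 56
f 68 67 71
f 68 71 69
f 69 71 72
f 69 72 70
f 71 67 73
f 71 73 72
f 72 73 74
f 72 74 70
f 73 67 75
f 73 75 74
f 74 75 76
f 74 76 70
f 75 67 77
f 75 77 76
f 76 77 78
f 76 78 70
f 77 67 79
f 77 79 78
f 78 79 80
f 78 80 70
f 79 67 81
f 79 81 80
f 80 81 82
f 80 82 70
f 81 67 83
f 81 83 82
f 82 83 84
f 82 84 70
f 83 67 85
f 83 85 84
f 84 85 86
f 84 86 70
f 85 67 68
f 85 68 86
f 86 68 69
f 86 69 70
f 88 90 87
f 91 88 87
f 87 90 89
f 89 91 87
f 88 94 90
f 92 88 91
f 92 94 88
f 90 94 89
f 93 91 89
f 89 94 93
f 93 92 91
f 94 92 93



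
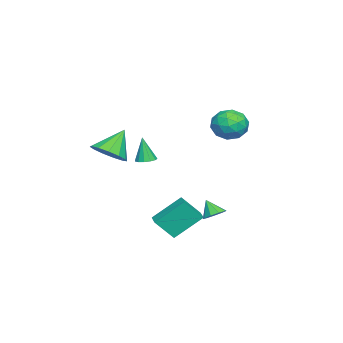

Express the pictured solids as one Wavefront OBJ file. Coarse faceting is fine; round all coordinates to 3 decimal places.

v -1.743 0.495 -4.286
v -1.187 0.075 -4.357
v -2.057 -0.075 -3.374
v -1.074 0.451 -4.083
v -1.274 0.848 -3.903
v -1.694 1.079 -3.903
v -2.136 1.037 -4.082
v -2.394 0.742 -4.356
v -2.348 0.331 -4.597
v -2.019 -0.003 -4.693
v -1.56 -0.104 -4.598
v -2.957 -3.687 -1.098
v -2.346 -3.602 -1.037
v -3.083 -3.933 0.498
v -2.494 -3.287 -1
v -2.788 -3.1 -0.994
v -3.137 -3.099 -1.022
v -3.428 -3.284 -1.073
v -3.57 -3.598 -1.133
v -3.517 -3.94 -1.181
v -3.287 -4.202 -1.203
v -2.952 -4.3 -1.192
v -2.618 -4.204 -1.151
v -2.393 -3.943 -1.093
v 0.324 2.593 3.608
v 1.114 1.954 3.3
v -0.814 1.546 2.86
v -0.024 0.907 2.552
v -0.275 0.983 3.581
v 0.429 1.631 4.043
v -0.129 1.869 2.117
v 0.575 2.517 2.579
v 0.835 1.507 2.378
v 0.744 0.959 3.284
v -0.444 2.541 2.876
v -0.535 1.993 3.782
v 0.819 2.366 3.52
v -0.519 1.134 2.64
v -0.667 1.179 3.245
v -0.202 0.803 3.064
v 0.416 2.176 3.957
v 0.881 1.8 3.776
v 0.064 1.229 3.941
v -0.581 1.7 2.384
v -0.116 1.324 2.203
v 0.502 2.697 3.096
v 0.967 2.321 2.915
v 0.236 2.271 2.219
v 1.119 1.727 2.797
v 0.45 1.111 2.357
v 0.389 1.677 2.101
v 0.802 2.058 2.373
v 1.066 1.405 3.329
v 0.397 0.789 2.89
v 0.249 0.834 3.494
v 0.663 1.215 3.766
v 0.902 1.142 2.787
v -0.097 2.711 3.27
v -0.766 2.095 2.831
v -0.363 2.285 2.394
v 0.051 2.666 2.666
v -0.15 2.389 3.803
v -0.819 1.773 3.363
v -0.502 1.442 3.787
v -0.089 1.823 4.059
v -0.602 2.358 3.373
v 2.434 -4.042 1.246
v 2.89 -4.802 1.864
v 1.466 -3.478 2.654
v 3.243 -4.309 1.909
v 3.34 -3.732 1.744
v 3.15 -3.253 1.421
v 2.732 -3.024 1.042
v 2.219 -3.119 0.728
v 1.775 -3.507 0.578
v 1.54 -4.065 0.64
v 1.589 -4.616 0.895
v 1.906 -4.984 1.261
v 2.391 -5.054 1.622
v 2.209 -0.768 -4.135
v 2.598 -1.69 -2.977
v 1.508 0.593 -2.816
v 1.897 -0.329 -1.659
v 3.003 -0.391 -4.101
v 3.392 -1.313 -2.944
v 2.302 0.97 -2.783
v 2.691 0.048 -1.625
f 2 1 4
f 2 4 3
f 4 1 5
f 4 5 3
f 5 1 6
f 5 6 3
f 6 1 7
f 6 7 3
f 7 1 8
f 7 8 3
f 8 1 9
f 8 9 3
f 9 1 10
f 9 10 3
f 10 1 11
f 10 11 3
f 11 1 2
f 11 2 3
f 13 12 15
f 13 15 14
f 15 12 16
f 15 16 14
f 16 12 17
f 16 17 14
f 17 12 18
f 17 18 14
f 18 12 19
f 18 19 14
f 19 12 20
f 19 20 14
f 20 12 21
f 20 21 14
f 21 12 22
f 21 22 14
f 22 12 23
f 22 23 14
f 23 12 24
f 23 24 14
f 24 12 13
f 24 13 14
f 25 62 41
f 62 36 65
f 41 65 30
f 62 65 41
f 25 41 37
f 41 30 42
f 37 42 26
f 41 42 37
f 25 37 46
f 37 26 47
f 46 47 32
f 37 47 46
f 25 46 58
f 46 32 61
f 58 61 35
f 46 61 58
f 25 58 62
f 58 35 66
f 62 66 36
f 58 66 62
f 26 42 53
f 42 30 56
f 53 56 34
f 42 56 53
f 30 65 43
f 65 36 64
f 43 64 29
f 65 64 43
f 36 66 63
f 66 35 59
f 63 59 27
f 66 59 63
f 35 61 60
f 61 32 48
f 60 48 31
f 61 48 60
f 32 47 52
f 47 26 49
f 52 49 33
f 47 49 52
f 28 54 40
f 54 34 55
f 40 55 29
f 54 55 40
f 28 40 38
f 40 29 39
f 38 39 27
f 40 39 38
f 28 38 45
f 38 27 44
f 45 44 31
f 38 44 45
f 28 45 50
f 45 31 51
f 50 51 33
f 45 51 50
f 28 50 54
f 50 33 57
f 54 57 34
f 50 57 54
f 29 55 43
f 55 34 56
f 43 56 30
f 55 56 43
f 27 39 63
f 39 29 64
f 63 64 36
f 39 64 63
f 31 44 60
f 44 27 59
f 60 59 35
f 44 59 60
f 33 51 52
f 51 31 48
f 52 48 32
f 51 48 52
f 34 57 53
f 57 33 49
f 53 49 26
f 57 49 53
f 68 67 70
f 68 70 69
f 70 67 71
f 70 71 69
f 71 67 72
f 71 72 69
f 72 67 73
f 72 73 69
f 73 67 74
f 73 74 69
f 74 67 75
f 74 75 69
f 75 67 76
f 75 76 69
f 76 67 77
f 76 77 69
f 77 67 78
f 77 78 69
f 78 67 79
f 78 79 69
f 79 67 68
f 79 68 69
f 81 83 80
f 84 81 80
f 80 83 82
f 82 84 80
f 81 87 83
f 85 81 84
f 85 87 81
f 83 87 82
f 86 84 82
f 82 87 86
f 86 85 84
f 87 85 86



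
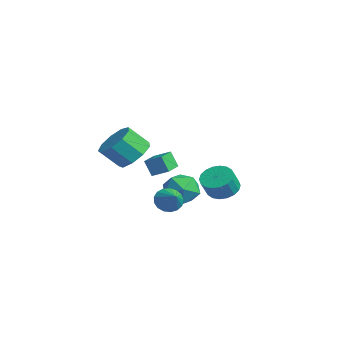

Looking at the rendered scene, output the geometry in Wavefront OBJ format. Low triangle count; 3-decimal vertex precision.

v -4.086 3.16 -3.835
v -3.347 3.708 -3.818
v -2.955 3.147 -2.807
v -3.694 2.6 -2.825
v -3.621 3.917 -3.596
v -3.229 3.356 -2.585
v -3.986 3.976 -3.421
v -3.594 3.415 -2.411
v -4.372 3.873 -3.329
v -3.98 3.313 -2.318
v -4.7 3.629 -3.336
v -4.309 3.069 -2.326
v -4.908 3.293 -3.443
v -4.516 2.732 -2.433
v -4.952 2.93 -3.627
v -4.56 2.369 -2.617
v -4.825 2.613 -3.853
v -4.433 2.052 -2.842
v -4.551 2.404 -4.075
v -4.159 1.843 -3.064
v -4.186 2.345 -4.249
v -3.794 1.784 -3.239
v -3.8 2.447 -4.342
v -3.408 1.887 -3.331
v -3.471 2.691 -4.334
v -3.08 2.131 -3.324
v -3.264 3.028 -4.227
v -2.872 2.467 -3.217
v -3.22 3.391 -4.043
v -2.828 2.83 -3.033
v -2.741 1.193 -2.789
v -2.154 0.68 -2.022
v -2.806 -0.3 -3.738
v -2.219 -0.813 -2.971
v -3.246 -0.503 -2.757
v -3.206 0.419 -2.171
v -1.754 -0.039 -3.589
v -1.714 0.883 -3.003
v -1.544 -0.082 -2.517
v -2.466 -0.368 -2.003
v -2.494 0.748 -3.757
v -3.416 0.462 -3.243
v -0.764 -1.183 -2.776
v -0.376 -1.221 -3.428
v 0.324 -1.237 -2.124
v -0.398 -0.865 -3.361
v -0.504 -0.581 -3.16
v -0.67 -0.435 -2.871
v -0.857 -0.46 -2.56
v -1.023 -0.651 -2.299
v -1.13 -0.964 -2.147
v -1.153 -1.327 -2.139
v -1.087 -1.657 -2.277
v -0.947 -1.878 -2.53
v -0.765 -1.94 -2.838
v -0.583 -1.829 -3.133
v -0.442 -1.569 -3.346
v -2.148 -1.518 -1.596
v -2.49 -1.782 -0.684
v -3.119 -0.63 -1.704
v -3.461 -0.894 -0.791
v -1.579 -0.846 -1.189
v -1.921 -1.11 -0.276
v -2.55 0.042 -1.296
v -2.892 -0.222 -0.384
v -1.679 -2.583 0.128
v -1.095 -2.027 0.816
v -1.417 -2.98 1.86
v -2.001 -3.537 1.172
v -1.78 -1.789 0.822
v -2.101 -2.742 1.866
v -2.418 -1.922 0.504
v -2.739 -2.876 1.548
v -2.71 -2.365 0.01
v -3.031 -3.318 1.054
v -2.52 -2.91 -0.429
v -2.841 -3.863 0.615
v -1.936 -3.302 -0.607
v -2.258 -4.255 0.437
v -1.233 -3.358 -0.442
v -1.554 -4.311 0.603
v -0.738 -3.051 -0.009
v -1.06 -4.005 1.035
v -0.684 -2.526 0.487
v -1.005 -3.479 1.531
f 2 1 5
f 2 5 3
f 3 5 6
f 3 6 4
f 5 1 7
f 5 7 6
f 6 7 8
f 6 8 4
f 7 1 9
f 7 9 8
f 8 9 10
f 8 10 4
f 9 1 11
f 9 11 10
f 10 11 12
f 10 12 4
f 11 1 13
f 11 13 12
f 12 13 14
f 12 14 4
f 13 1 15
f 13 15 14
f 14 15 16
f 14 16 4
f 15 1 17
f 15 17 16
f 16 17 18
f 16 18 4
f 17 1 19
f 17 19 18
f 18 19 20
f 18 20 4
f 19 1 21
f 19 21 20
f 20 21 22
f 20 22 4
f 21 1 23
f 21 23 22
f 22 23 24
f 22 24 4
f 23 1 25
f 23 25 24
f 24 25 26
f 24 26 4
f 25 1 27
f 25 27 26
f 26 27 28
f 26 28 4
f 27 1 29
f 27 29 28
f 28 29 30
f 28 30 4
f 29 1 2
f 29 2 30
f 30 2 3
f 30 3 4
f 31 42 36
f 31 36 32
f 31 32 38
f 31 38 41
f 31 41 42
f 32 36 40
f 36 42 35
f 42 41 33
f 41 38 37
f 38 32 39
f 34 40 35
f 34 35 33
f 34 33 37
f 34 37 39
f 34 39 40
f 35 40 36
f 33 35 42
f 37 33 41
f 39 37 38
f 40 39 32
f 44 43 46
f 44 46 45
f 46 43 47
f 46 47 45
f 47 43 48
f 47 48 45
f 48 43 49
f 48 49 45
f 49 43 50
f 49 50 45
f 50 43 51
f 50 51 45
f 51 43 52
f 51 52 45
f 52 43 53
f 52 53 45
f 53 43 54
f 53 54 45
f 54 43 55
f 54 55 45
f 55 43 56
f 55 56 45
f 56 43 57
f 56 57 45
f 57 43 44
f 57 44 45
f 59 61 58
f 62 59 58
f 58 61 60
f 60 62 58
f 59 65 61
f 63 59 62
f 63 65 59
f 61 65 60
f 64 62 60
f 60 65 64
f 64 63 62
f 65 63 64
f 67 66 70
f 67 70 68
f 68 70 71
f 68 71 69
f 70 66 72
f 70 72 71
f 71 72 73
f 71 73 69
f 72 66 74
f 72 74 73
f 73 74 75
f 73 75 69
f 74 66 76
f 74 76 75
f 75 76 77
f 75 77 69
f 76 66 78
f 76 78 77
f 77 78 79
f 77 79 69
f 78 66 80
f 78 80 79
f 79 80 81
f 79 81 69
f 80 66 82
f 80 82 81
f 81 82 83
f 81 83 69
f 82 66 84
f 82 84 83
f 83 84 85
f 83 85 69
f 84 66 67
f 84 67 85
f 85 67 68
f 85 68 69



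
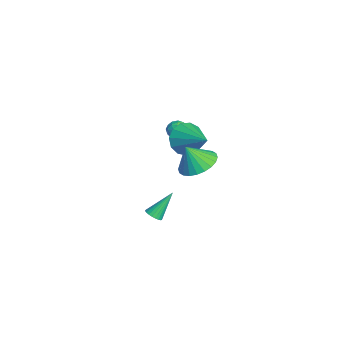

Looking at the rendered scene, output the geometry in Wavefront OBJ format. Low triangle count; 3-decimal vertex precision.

v 0.058 -4.402 -4.608
v 0.567 -4.397 -4.463
v -0.338 -3.318 -3.252
v 0.561 -4.237 -4.593
v 0.478 -4.101 -4.726
v 0.331 -4.012 -4.84
v 0.142 -3.981 -4.919
v -0.059 -4.015 -4.951
v -0.243 -4.108 -4.931
v -0.381 -4.245 -4.861
v -0.452 -4.406 -4.753
v -0.446 -4.567 -4.623
v -0.363 -4.702 -4.49
v -0.216 -4.792 -4.376
v -0.027 -4.822 -4.297
v 0.174 -4.788 -4.265
v 0.358 -4.696 -4.285
v 0.496 -4.558 -4.355
v 3.164 -2.661 1.67
v 3.773 -1.874 2.114
v 3.056 -3.279 2.91
v 3.382 -1.713 2.16
v 2.958 -1.696 2.132
v 2.566 -1.826 2.033
v 2.264 -2.083 1.879
v 2.099 -2.428 1.693
v 2.097 -2.809 1.503
v 2.257 -3.167 1.339
v 2.555 -3.448 1.225
v 2.945 -3.61 1.179
v 3.369 -3.627 1.207
v 3.762 -3.497 1.306
v 4.064 -3.24 1.46
v 4.228 -2.895 1.646
v 4.231 -2.514 1.836
v 4.071 -2.156 2
v -0.923 -2.5 0.496
v -0.64 -2.015 -0.392
v 0.683 -1.7 1.444
v -0.997 -1.641 -0.104
v -1.33 -1.539 0.374
v -1.534 -1.742 0.891
v -1.544 -2.186 1.282
v -1.357 -2.729 1.424
v -1.033 -3.2 1.27
v -0.673 -3.448 0.871
v -0.394 -3.395 0.353
v -0.282 -3.058 -0.121
v -0.374 -2.543 -0.398
v -4.178 -2.348 -0.404
v -3.729 -1.937 -0.607
v -3.951 -2.983 -1.193
v -3.502 -2.572 -1.396
v -3.416 -2.896 -0.849
v -3.557 -2.504 -0.361
v -4.123 -2.416 -1.439
v -4.264 -2.024 -0.951
v -3.696 -1.979 -1.246
v -3.259 -2.275 -0.882
v -4.421 -2.645 -0.918
v -3.984 -2.941 -0.554
v -3.973 -2.087 -0.436
v -3.707 -2.833 -1.364
v -3.656 -3.024 -1.042
v -3.393 -2.782 -1.161
v -3.872 -2.42 -0.292
v -3.609 -2.178 -0.411
v -3.425 -2.742 -0.553
v -4.071 -2.742 -1.389
v -3.808 -2.5 -1.508
v -4.287 -2.138 -0.639
v -4.024 -1.896 -0.758
v -4.255 -2.178 -1.247
v -3.69 -1.869 -0.931
v -3.557 -2.243 -1.395
v -3.922 -2.151 -1.42
v -4.004 -1.921 -1.133
v -3.434 -2.044 -0.717
v -3.3 -2.417 -1.18
v -3.25 -2.608 -0.859
v -3.332 -2.377 -0.573
v -3.414 -2.068 -1.092
v -4.38 -2.503 -0.62
v -4.246 -2.876 -1.083
v -4.348 -2.543 -1.227
v -4.43 -2.312 -0.941
v -4.123 -2.677 -0.405
v -3.99 -3.051 -0.869
v -3.676 -2.999 -0.667
v -3.758 -2.769 -0.38
v -4.266 -2.852 -0.708
f 2 1 4
f 2 4 3
f 4 1 5
f 4 5 3
f 5 1 6
f 5 6 3
f 6 1 7
f 6 7 3
f 7 1 8
f 7 8 3
f 8 1 9
f 8 9 3
f 9 1 10
f 9 10 3
f 10 1 11
f 10 11 3
f 11 1 12
f 11 12 3
f 12 1 13
f 12 13 3
f 13 1 14
f 13 14 3
f 14 1 15
f 14 15 3
f 15 1 16
f 15 16 3
f 16 1 17
f 16 17 3
f 17 1 18
f 17 18 3
f 18 1 2
f 18 2 3
f 20 19 22
f 20 22 21
f 22 19 23
f 22 23 21
f 23 19 24
f 23 24 21
f 24 19 25
f 24 25 21
f 25 19 26
f 25 26 21
f 26 19 27
f 26 27 21
f 27 19 28
f 27 28 21
f 28 19 29
f 28 29 21
f 29 19 30
f 29 30 21
f 30 19 31
f 30 31 21
f 31 19 32
f 31 32 21
f 32 19 33
f 32 33 21
f 33 19 34
f 33 34 21
f 34 19 35
f 34 35 21
f 35 19 36
f 35 36 21
f 36 19 20
f 36 20 21
f 38 37 40
f 38 40 39
f 40 37 41
f 40 41 39
f 41 37 42
f 41 42 39
f 42 37 43
f 42 43 39
f 43 37 44
f 43 44 39
f 44 37 45
f 44 45 39
f 45 37 46
f 45 46 39
f 46 37 47
f 46 47 39
f 47 37 48
f 47 48 39
f 48 37 49
f 48 49 39
f 49 37 38
f 49 38 39
f 50 87 66
f 87 61 90
f 66 90 55
f 87 90 66
f 50 66 62
f 66 55 67
f 62 67 51
f 66 67 62
f 50 62 71
f 62 51 72
f 71 72 57
f 62 72 71
f 50 71 83
f 71 57 86
f 83 86 60
f 71 86 83
f 50 83 87
f 83 60 91
f 87 91 61
f 83 91 87
f 51 67 78
f 67 55 81
f 78 81 59
f 67 81 78
f 55 90 68
f 90 61 89
f 68 89 54
f 90 89 68
f 61 91 88
f 91 60 84
f 88 84 52
f 91 84 88
f 60 86 85
f 86 57 73
f 85 73 56
f 86 73 85
f 57 72 77
f 72 51 74
f 77 74 58
f 72 74 77
f 53 79 65
f 79 59 80
f 65 80 54
f 79 80 65
f 53 65 63
f 65 54 64
f 63 64 52
f 65 64 63
f 53 63 70
f 63 52 69
f 70 69 56
f 63 69 70
f 53 70 75
f 70 56 76
f 75 76 58
f 70 76 75
f 53 75 79
f 75 58 82
f 79 82 59
f 75 82 79
f 54 80 68
f 80 59 81
f 68 81 55
f 80 81 68
f 52 64 88
f 64 54 89
f 88 89 61
f 64 89 88
f 56 69 85
f 69 52 84
f 85 84 60
f 69 84 85
f 58 76 77
f 76 56 73
f 77 73 57
f 76 73 77
f 59 82 78
f 82 58 74
f 78 74 51
f 82 74 78



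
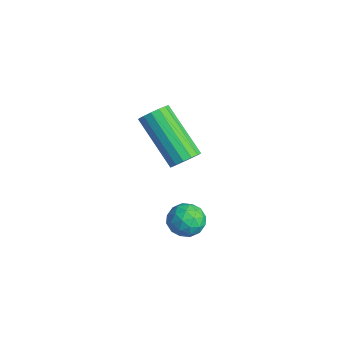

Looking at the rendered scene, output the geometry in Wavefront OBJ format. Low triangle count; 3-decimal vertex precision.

v -0.36 -2.048 -0.433
v 0.03 -1.611 -0.123
v 0.41 -2.789 -0.357
v 0.8 -2.352 -0.047
v 0.26 -2.587 0.255
v -0.216 -2.129 0.209
v 0.656 -2.271 -0.689
v 0.18 -1.813 -0.735
v 0.658 -1.749 -0.281
v 0.413 -1.944 0.303
v 0.027 -2.456 -0.783
v -0.218 -2.651 -0.199
v -0.233 -1.764 -0.284
v 0.673 -2.636 -0.196
v 0.355 -2.774 -0.018
v 0.584 -2.517 0.165
v -0.378 -2.069 -0.09
v -0.148 -1.812 0.093
v -0.013 -2.386 0.315
v 0.588 -2.588 -0.573
v 0.818 -2.331 -0.39
v -0.144 -1.883 -0.645
v 0.085 -1.626 -0.462
v 0.453 -2.014 -0.795
v 0.366 -1.589 -0.195
v 0.818 -2.025 -0.151
v 0.734 -1.977 -0.528
v 0.454 -1.707 -0.555
v 0.221 -1.703 0.148
v 0.674 -2.139 0.192
v 0.357 -2.277 0.37
v 0.077 -2.008 0.343
v 0.591 -1.785 0.055
v -0.234 -2.261 -0.672
v 0.219 -2.697 -0.628
v 0.363 -2.392 -0.823
v 0.083 -2.123 -0.85
v -0.378 -2.375 -0.329
v 0.074 -2.811 -0.285
v -0.014 -2.693 0.075
v -0.294 -2.423 0.048
v -0.151 -2.615 -0.535
v -2.547 -0.91 0.058
v -2.173 -1.168 0.403
v -3.76 -1.587 1.807
v -4.133 -1.33 1.462
v -2.173 -0.885 0.487
v -3.76 -1.305 1.892
v -2.273 -0.609 0.457
v -3.859 -1.029 1.861
v -2.446 -0.414 0.32
v -4.033 -0.833 1.724
v -2.646 -0.352 0.112
v -4.233 -0.771 1.516
v -2.82 -0.439 -0.11
v -4.406 -0.858 1.294
v -2.92 -0.653 -0.287
v -4.507 -1.072 1.117
v -2.92 -0.935 -0.372
v -4.507 -1.355 1.033
v -2.821 -1.211 -0.341
v -4.407 -1.631 1.063
v -2.647 -1.407 -0.204
v -4.234 -1.826 1.2
v -2.447 -1.469 0.004
v -4.034 -1.888 1.408
v -2.274 -1.382 0.226
v -3.86 -1.801 1.63
f 1 38 17
f 38 12 41
f 17 41 6
f 38 41 17
f 1 17 13
f 17 6 18
f 13 18 2
f 17 18 13
f 1 13 22
f 13 2 23
f 22 23 8
f 13 23 22
f 1 22 34
f 22 8 37
f 34 37 11
f 22 37 34
f 1 34 38
f 34 11 42
f 38 42 12
f 34 42 38
f 2 18 29
f 18 6 32
f 29 32 10
f 18 32 29
f 6 41 19
f 41 12 40
f 19 40 5
f 41 40 19
f 12 42 39
f 42 11 35
f 39 35 3
f 42 35 39
f 11 37 36
f 37 8 24
f 36 24 7
f 37 24 36
f 8 23 28
f 23 2 25
f 28 25 9
f 23 25 28
f 4 30 16
f 30 10 31
f 16 31 5
f 30 31 16
f 4 16 14
f 16 5 15
f 14 15 3
f 16 15 14
f 4 14 21
f 14 3 20
f 21 20 7
f 14 20 21
f 4 21 26
f 21 7 27
f 26 27 9
f 21 27 26
f 4 26 30
f 26 9 33
f 30 33 10
f 26 33 30
f 5 31 19
f 31 10 32
f 19 32 6
f 31 32 19
f 3 15 39
f 15 5 40
f 39 40 12
f 15 40 39
f 7 20 36
f 20 3 35
f 36 35 11
f 20 35 36
f 9 27 28
f 27 7 24
f 28 24 8
f 27 24 28
f 10 33 29
f 33 9 25
f 29 25 2
f 33 25 29
f 44 43 47
f 44 47 45
f 45 47 48
f 45 48 46
f 47 43 49
f 47 49 48
f 48 49 50
f 48 50 46
f 49 43 51
f 49 51 50
f 50 51 52
f 50 52 46
f 51 43 53
f 51 53 52
f 52 53 54
f 52 54 46
f 53 43 55
f 53 55 54
f 54 55 56
f 54 56 46
f 55 43 57
f 55 57 56
f 56 57 58
f 56 58 46
f 57 43 59
f 57 59 58
f 58 59 60
f 58 60 46
f 59 43 61
f 59 61 60
f 60 61 62
f 60 62 46
f 61 43 63
f 61 63 62
f 62 63 64
f 62 64 46
f 63 43 65
f 63 65 64
f 64 65 66
f 64 66 46
f 65 43 67
f 65 67 66
f 66 67 68
f 66 68 46
f 67 43 44
f 67 44 68
f 68 44 45
f 68 45 46



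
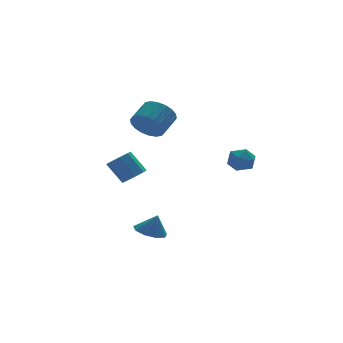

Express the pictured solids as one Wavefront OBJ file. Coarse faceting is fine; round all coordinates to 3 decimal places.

v 2.897 -2.808 0.654
v 3.369 -2.087 0.659
v 4.031 -3.553 0.981
v 4.503 -2.832 0.986
v 3.911 -2.964 1.599
v 3.211 -2.504 1.397
v 4.189 -3.136 0.243
v 3.489 -2.676 0.041
v 4.168 -2.29 0.405
v 3.996 -2.183 1.243
v 3.404 -3.457 0.397
v 3.232 -3.35 1.235
v -2.819 -4.093 0.976
v -2.487 -4.595 1.424
v -3.089 -3.968 2.572
v -3.421 -3.467 2.124
v -2.182 -4.188 1.361
v -2.784 -3.561 2.509
v -2.175 -3.736 1.118
v -2.777 -3.109 2.266
v -2.469 -3.451 0.809
v -3.071 -2.824 1.957
v -2.927 -3.467 0.577
v -3.529 -2.84 1.726
v -3.334 -3.776 0.533
v -3.936 -3.149 1.681
v -3.5 -4.234 0.695
v -4.102 -3.607 1.843
v -3.348 -4.625 0.989
v -3.95 -3.998 2.137
v -2.948 -4.768 1.277
v -3.55 -4.141 2.425
v -1.577 -3.145 -3.387
v -1.038 -3.84 -3.659
v -1.223 -3.315 -2.253
v -0.718 -3.298 -3.678
v -0.799 -2.686 -3.561
v -1.245 -2.288 -3.363
v -1.846 -2.291 -3.176
v -2.321 -2.694 -3.088
v -2.448 -3.308 -3.14
v -2.168 -3.846 -3.307
v -1.611 -4.056 -3.513
v -1.041 -1.493 3.443
v -0.35 -1.784 2.766
v 0.611 -1.118 3.459
v -0.079 -0.827 4.137
v -0.498 -1.395 2.597
v 0.463 -0.728 3.29
v -0.754 -1.025 2.596
v 0.208 -0.359 3.289
v -1.066 -0.748 2.762
v -0.105 -0.081 3.455
v -1.373 -0.619 3.063
v -0.412 0.048 3.757
v -1.615 -0.662 3.44
v -0.653 0.004 4.134
v -1.742 -0.871 3.817
v -0.781 -0.204 4.511
v -1.731 -1.202 4.121
v -0.77 -0.536 4.814
v -1.583 -1.592 4.29
v -0.622 -0.925 4.983
v -1.328 -1.961 4.291
v -0.366 -1.295 4.984
v -1.015 -2.239 4.125
v -0.054 -1.572 4.818
v -0.708 -2.368 3.823
v 0.253 -1.701 4.517
v -0.467 -2.324 3.446
v 0.495 -1.658 4.14
v -0.339 -2.116 3.069
v 0.622 -1.449 3.763
f 1 12 6
f 1 6 2
f 1 2 8
f 1 8 11
f 1 11 12
f 2 6 10
f 6 12 5
f 12 11 3
f 11 8 7
f 8 2 9
f 4 10 5
f 4 5 3
f 4 3 7
f 4 7 9
f 4 9 10
f 5 10 6
f 3 5 12
f 7 3 11
f 9 7 8
f 10 9 2
f 14 13 17
f 14 17 15
f 15 17 18
f 15 18 16
f 17 13 19
f 17 19 18
f 18 19 20
f 18 20 16
f 19 13 21
f 19 21 20
f 20 21 22
f 20 22 16
f 21 13 23
f 21 23 22
f 22 23 24
f 22 24 16
f 23 13 25
f 23 25 24
f 24 25 26
f 24 26 16
f 25 13 27
f 25 27 26
f 26 27 28
f 26 28 16
f 27 13 29
f 27 29 28
f 28 29 30
f 28 30 16
f 29 13 31
f 29 31 30
f 30 31 32
f 30 32 16
f 31 13 14
f 31 14 32
f 32 14 15
f 32 15 16
f 34 33 36
f 34 36 35
f 36 33 37
f 36 37 35
f 37 33 38
f 37 38 35
f 38 33 39
f 38 39 35
f 39 33 40
f 39 40 35
f 40 33 41
f 40 41 35
f 41 33 42
f 41 42 35
f 42 33 43
f 42 43 35
f 43 33 34
f 43 34 35
f 45 44 48
f 45 48 46
f 46 48 49
f 46 49 47
f 48 44 50
f 48 50 49
f 49 50 51
f 49 51 47
f 50 44 52
f 50 52 51
f 51 52 53
f 51 53 47
f 52 44 54
f 52 54 53
f 53 54 55
f 53 55 47
f 54 44 56
f 54 56 55
f 55 56 57
f 55 57 47
f 56 44 58
f 56 58 57
f 57 58 59
f 57 59 47
f 58 44 60
f 58 60 59
f 59 60 61
f 59 61 47
f 60 44 62
f 60 62 61
f 61 62 63
f 61 63 47
f 62 44 64
f 62 64 63
f 63 64 65
f 63 65 47
f 64 44 66
f 64 66 65
f 65 66 67
f 65 67 47
f 66 44 68
f 66 68 67
f 67 68 69
f 67 69 47
f 68 44 70
f 68 70 69
f 69 70 71
f 69 71 47
f 70 44 72
f 70 72 71
f 71 72 73
f 71 73 47
f 72 44 45
f 72 45 73
f 73 45 46
f 73 46 47



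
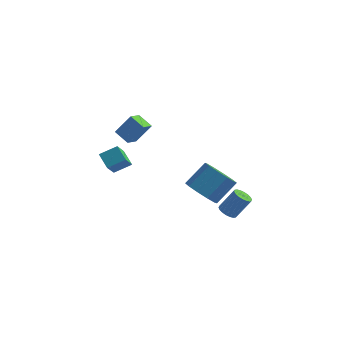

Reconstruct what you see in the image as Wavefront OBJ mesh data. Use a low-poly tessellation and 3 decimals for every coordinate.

v 2.498 -4.221 -1.022
v 3.082 -5.009 -0.743
v 3.826 -4.067 0.361
v 3.242 -3.279 0.082
v 3.379 -4.701 -1.206
v 4.123 -3.759 -0.102
v 3.34 -4.209 -1.598
v 4.083 -3.268 -0.495
v 2.979 -3.722 -1.771
v 3.722 -2.781 -0.667
v 2.434 -3.425 -1.657
v 3.177 -2.484 -0.554
v 1.914 -3.433 -1.301
v 2.658 -2.491 -0.197
v 1.617 -3.741 -0.838
v 2.361 -2.799 0.266
v 1.657 -4.232 -0.445
v 2.4 -3.291 0.658
v 2.018 -4.719 -0.273
v 2.761 -3.778 0.831
v 2.563 -5.016 -0.386
v 3.306 -4.075 0.717
v 3.338 -2.355 -3.515
v 3.621 -2.838 -3.525
v 4.325 -2.449 -2.354
v 4.042 -1.965 -2.345
v 3.765 -2.687 -3.661
v 4.469 -2.297 -2.491
v 3.824 -2.47 -3.769
v 4.528 -2.081 -2.599
v 3.787 -2.23 -3.826
v 4.491 -1.841 -2.656
v 3.661 -2.015 -3.822
v 4.365 -1.626 -2.652
v 3.471 -1.867 -3.757
v 4.175 -1.478 -2.587
v 3.255 -1.816 -3.644
v 3.959 -1.427 -2.474
v 3.055 -1.871 -3.506
v 3.759 -1.482 -2.335
v 2.911 -2.023 -3.369
v 3.615 -1.633 -2.199
v 2.852 -2.239 -3.261
v 3.556 -1.85 -2.091
v 2.889 -2.479 -3.204
v 3.593 -2.09 -2.034
v 3.015 -2.694 -3.208
v 3.719 -2.305 -2.038
v 3.205 -2.842 -3.273
v 3.909 -2.453 -2.103
v 3.421 -2.893 -3.386
v 4.125 -2.504 -2.216
v -3.254 1.883 -2.119
v -3.423 1.019 -1.738
v -4.121 2.256 -1.658
v -4.289 1.391 -1.277
v -2.471 2.249 -0.943
v -2.639 1.384 -0.562
v -3.337 2.621 -0.482
v -3.506 1.757 -0.101
v -3.148 -1.827 -2.263
v -3.124 -2.826 -1.241
v -3.814 -1.273 -1.707
v -3.791 -2.272 -0.684
v -2.309 -1.308 -1.776
v -2.286 -2.307 -0.753
v -2.976 -0.754 -1.219
v -2.952 -1.753 -0.197
f 2 1 5
f 2 5 3
f 3 5 6
f 3 6 4
f 5 1 7
f 5 7 6
f 6 7 8
f 6 8 4
f 7 1 9
f 7 9 8
f 8 9 10
f 8 10 4
f 9 1 11
f 9 11 10
f 10 11 12
f 10 12 4
f 11 1 13
f 11 13 12
f 12 13 14
f 12 14 4
f 13 1 15
f 13 15 14
f 14 15 16
f 14 16 4
f 15 1 17
f 15 17 16
f 16 17 18
f 16 18 4
f 17 1 19
f 17 19 18
f 18 19 20
f 18 20 4
f 19 1 21
f 19 21 20
f 20 21 22
f 20 22 4
f 21 1 2
f 21 2 22
f 22 2 3
f 22 3 4
f 24 23 27
f 24 27 25
f 25 27 28
f 25 28 26
f 27 23 29
f 27 29 28
f 28 29 30
f 28 30 26
f 29 23 31
f 29 31 30
f 30 31 32
f 30 32 26
f 31 23 33
f 31 33 32
f 32 33 34
f 32 34 26
f 33 23 35
f 33 35 34
f 34 35 36
f 34 36 26
f 35 23 37
f 35 37 36
f 36 37 38
f 36 38 26
f 37 23 39
f 37 39 38
f 38 39 40
f 38 40 26
f 39 23 41
f 39 41 40
f 40 41 42
f 40 42 26
f 41 23 43
f 41 43 42
f 42 43 44
f 42 44 26
f 43 23 45
f 43 45 44
f 44 45 46
f 44 46 26
f 45 23 47
f 45 47 46
f 46 47 48
f 46 48 26
f 47 23 49
f 47 49 48
f 48 49 50
f 48 50 26
f 49 23 51
f 49 51 50
f 50 51 52
f 50 52 26
f 51 23 24
f 51 24 52
f 52 24 25
f 52 25 26
f 54 56 53
f 57 54 53
f 53 56 55
f 55 57 53
f 54 60 56
f 58 54 57
f 58 60 54
f 56 60 55
f 59 57 55
f 55 60 59
f 59 58 57
f 60 58 59
f 62 64 61
f 65 62 61
f 61 64 63
f 63 65 61
f 62 68 64
f 66 62 65
f 66 68 62
f 64 68 63
f 67 65 63
f 63 68 67
f 67 66 65
f 68 66 67



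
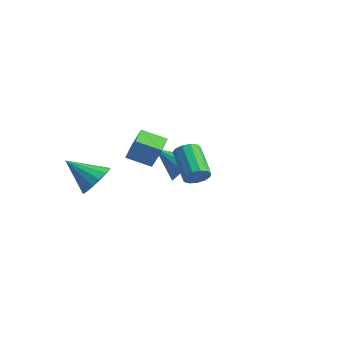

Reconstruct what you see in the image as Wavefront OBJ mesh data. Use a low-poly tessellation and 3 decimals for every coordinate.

v -2.297 -2.772 -2.522
v -1.622 -3.549 -2.369
v -3.583 -3.648 -1.298
v -1.506 -3.187 -1.988
v -1.602 -2.714 -1.75
v -1.884 -2.256 -1.719
v -2.277 -1.937 -1.902
v -2.674 -1.841 -2.252
v -2.971 -1.995 -2.674
v -3.087 -2.357 -3.055
v -2.991 -2.83 -3.294
v -2.71 -3.287 -3.325
v -2.317 -3.607 -3.141
v -1.919 -3.702 -2.792
v 3.81 -1.749 -0.245
v 4.191 -1.206 -0.054
v 2.731 -0.529 0.936
v 2.35 -1.071 0.745
v 4.014 -1.105 -0.385
v 2.554 -0.427 0.606
v 3.772 -1.207 -0.671
v 2.312 -0.53 0.319
v 3.543 -1.482 -0.822
v 2.082 -0.804 0.168
v 3.398 -1.841 -0.79
v 1.937 -1.164 0.2
v 3.384 -2.171 -0.585
v 1.923 -1.494 0.405
v 3.505 -2.367 -0.272
v 2.045 -1.69 0.718
v 3.723 -2.367 0.05
v 2.263 -1.689 1.04
v 3.969 -2.17 0.278
v 2.509 -1.493 1.268
v 4.165 -1.84 0.34
v 2.704 -1.162 1.33
v 4.247 -1.48 0.216
v 2.787 -0.803 1.207
v -2.474 3.222 -3.815
v -1.937 3.494 -2.98
v -3.926 2.498 -2.645
v -2.272 3.949 -3.114
v -2.671 4.173 -3.471
v -3.008 4.095 -3.937
v -3.175 3.74 -4.364
v -3.12 3.22 -4.617
v -2.86 2.701 -4.616
v -2.477 2.348 -4.36
v -2.094 2.272 -3.931
v -1.831 2.498 -3.465
v -1.772 2.953 -3.111
v -2.351 -0.477 -0.872
v -1.701 -0.381 0.454
v -1.36 0.365 -1.419
v -0.71 0.461 -0.092
v -1.69 -1.421 -1.128
v -1.04 -1.325 0.199
v -0.699 -0.579 -1.674
v -0.049 -0.483 -0.348
f 2 1 4
f 2 4 3
f 4 1 5
f 4 5 3
f 5 1 6
f 5 6 3
f 6 1 7
f 6 7 3
f 7 1 8
f 7 8 3
f 8 1 9
f 8 9 3
f 9 1 10
f 9 10 3
f 10 1 11
f 10 11 3
f 11 1 12
f 11 12 3
f 12 1 13
f 12 13 3
f 13 1 14
f 13 14 3
f 14 1 2
f 14 2 3
f 16 15 19
f 16 19 17
f 17 19 20
f 17 20 18
f 19 15 21
f 19 21 20
f 20 21 22
f 20 22 18
f 21 15 23
f 21 23 22
f 22 23 24
f 22 24 18
f 23 15 25
f 23 25 24
f 24 25 26
f 24 26 18
f 25 15 27
f 25 27 26
f 26 27 28
f 26 28 18
f 27 15 29
f 27 29 28
f 28 29 30
f 28 30 18
f 29 15 31
f 29 31 30
f 30 31 32
f 30 32 18
f 31 15 33
f 31 33 32
f 32 33 34
f 32 34 18
f 33 15 35
f 33 35 34
f 34 35 36
f 34 36 18
f 35 15 37
f 35 37 36
f 36 37 38
f 36 38 18
f 37 15 16
f 37 16 38
f 38 16 17
f 38 17 18
f 40 39 42
f 40 42 41
f 42 39 43
f 42 43 41
f 43 39 44
f 43 44 41
f 44 39 45
f 44 45 41
f 45 39 46
f 45 46 41
f 46 39 47
f 46 47 41
f 47 39 48
f 47 48 41
f 48 39 49
f 48 49 41
f 49 39 50
f 49 50 41
f 50 39 51
f 50 51 41
f 51 39 40
f 51 40 41
f 53 55 52
f 56 53 52
f 52 55 54
f 54 56 52
f 53 59 55
f 57 53 56
f 57 59 53
f 55 59 54
f 58 56 54
f 54 59 58
f 58 57 56
f 59 57 58



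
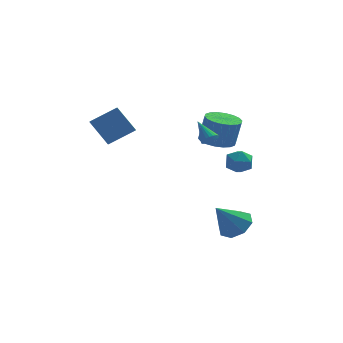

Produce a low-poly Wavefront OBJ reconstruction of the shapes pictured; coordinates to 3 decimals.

v 1.891 1.137 0.059
v 2.847 1.591 -0.153
v 3.206 1.637 1.57
v 2.249 1.183 1.781
v 2.558 1.971 -0.102
v 2.916 2.017 1.62
v 2.136 2.186 -0.02
v 2.494 2.232 1.702
v 1.665 2.193 0.078
v 2.024 2.239 1.8
v 1.239 1.991 0.172
v 1.598 2.037 1.894
v 0.942 1.62 0.244
v 1.301 1.666 1.966
v 0.833 1.153 0.279
v 1.192 1.199 2.001
v 0.934 0.683 0.27
v 1.293 0.729 1.993
v 1.224 0.303 0.22
v 1.582 0.349 1.942
v 1.646 0.088 0.138
v 2.004 0.134 1.86
v 2.116 0.081 0.04
v 2.475 0.127 1.762
v 2.542 0.283 -0.054
v 2.901 0.329 1.668
v 2.839 0.654 -0.126
v 3.198 0.7 1.596
v 2.948 1.121 -0.161
v 3.307 1.167 1.561
v -5.163 2.077 1.433
v -3.605 2.486 2.279
v -5.151 3.148 0.893
v -3.592 3.557 1.738
v -4.168 1.323 -0.038
v -2.609 1.732 0.807
v -4.155 2.394 -0.579
v -2.597 2.803 0.267
v 1.165 -2.077 1.758
v 1.657 -1.838 1.814
v 0.575 -1.083 2.682
v 1.577 -1.73 1.647
v 1.434 -1.675 1.497
v 1.25 -1.681 1.386
v 1.053 -1.747 1.332
v 0.873 -1.864 1.343
v 0.738 -2.013 1.417
v 0.667 -2.172 1.543
v 0.672 -2.316 1.701
v 0.752 -2.424 1.869
v 0.895 -2.479 2.019
v 1.079 -2.473 2.13
v 1.276 -2.407 2.184
v 1.456 -2.291 2.173
v 1.591 -2.142 2.099
v 1.662 -1.983 1.973
v 2.542 -2.536 -4.7
v 3.381 -2.292 -4.03
v 1.378 -3.084 -3.04
v 2.875 -1.633 -4.167
v 2.175 -1.502 -4.616
v 1.69 -1.977 -5.114
v 1.704 -2.78 -5.369
v 2.209 -3.439 -5.232
v 2.91 -3.569 -4.783
v 3.395 -3.094 -4.285
v 3.704 3.421 -2.881
v 4.149 2.997 -2.175
v 2.571 2.423 -2.765
v 3.016 1.999 -2.059
v 2.66 2.857 -1.94
v 3.361 3.473 -2.012
v 3.359 1.947 -2.928
v 4.06 2.563 -3
v 3.936 2.086 -2.205
v 3.504 2.648 -1.594
v 3.216 2.772 -3.346
v 2.784 3.334 -2.735
f 2 1 5
f 2 5 3
f 3 5 6
f 3 6 4
f 5 1 7
f 5 7 6
f 6 7 8
f 6 8 4
f 7 1 9
f 7 9 8
f 8 9 10
f 8 10 4
f 9 1 11
f 9 11 10
f 10 11 12
f 10 12 4
f 11 1 13
f 11 13 12
f 12 13 14
f 12 14 4
f 13 1 15
f 13 15 14
f 14 15 16
f 14 16 4
f 15 1 17
f 15 17 16
f 16 17 18
f 16 18 4
f 17 1 19
f 17 19 18
f 18 19 20
f 18 20 4
f 19 1 21
f 19 21 20
f 20 21 22
f 20 22 4
f 21 1 23
f 21 23 22
f 22 23 24
f 22 24 4
f 23 1 25
f 23 25 24
f 24 25 26
f 24 26 4
f 25 1 27
f 25 27 26
f 26 27 28
f 26 28 4
f 27 1 29
f 27 29 28
f 28 29 30
f 28 30 4
f 29 1 2
f 29 2 30
f 30 2 3
f 30 3 4
f 32 34 31
f 35 32 31
f 31 34 33
f 33 35 31
f 32 38 34
f 36 32 35
f 36 38 32
f 34 38 33
f 37 35 33
f 33 38 37
f 37 36 35
f 38 36 37
f 40 39 42
f 40 42 41
f 42 39 43
f 42 43 41
f 43 39 44
f 43 44 41
f 44 39 45
f 44 45 41
f 45 39 46
f 45 46 41
f 46 39 47
f 46 47 41
f 47 39 48
f 47 48 41
f 48 39 49
f 48 49 41
f 49 39 50
f 49 50 41
f 50 39 51
f 50 51 41
f 51 39 52
f 51 52 41
f 52 39 53
f 52 53 41
f 53 39 54
f 53 54 41
f 54 39 55
f 54 55 41
f 55 39 56
f 55 56 41
f 56 39 40
f 56 40 41
f 58 57 60
f 58 60 59
f 60 57 61
f 60 61 59
f 61 57 62
f 61 62 59
f 62 57 63
f 62 63 59
f 63 57 64
f 63 64 59
f 64 57 65
f 64 65 59
f 65 57 66
f 65 66 59
f 66 57 58
f 66 58 59
f 67 78 72
f 67 72 68
f 67 68 74
f 67 74 77
f 67 77 78
f 68 72 76
f 72 78 71
f 78 77 69
f 77 74 73
f 74 68 75
f 70 76 71
f 70 71 69
f 70 69 73
f 70 73 75
f 70 75 76
f 71 76 72
f 69 71 78
f 73 69 77
f 75 73 74
f 76 75 68



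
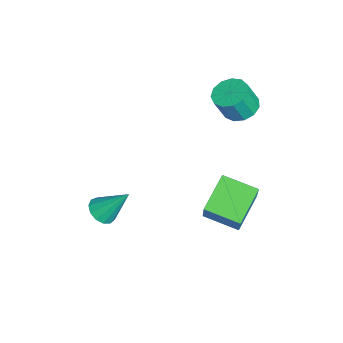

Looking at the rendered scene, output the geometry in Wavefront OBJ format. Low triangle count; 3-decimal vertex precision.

v -3.669 1.247 3.066
v -3.275 0.658 2.74
v -3.037 0.205 3.848
v -3.431 0.793 4.174
v -2.983 0.979 2.809
v -2.745 0.526 3.916
v -2.909 1.385 2.959
v -2.671 0.932 4.067
v -3.077 1.748 3.144
v -2.838 1.295 4.251
v -3.432 1.951 3.303
v -3.193 1.498 4.411
v -3.863 1.93 3.388
v -3.624 1.477 4.495
v -4.232 1.693 3.37
v -3.994 1.24 4.478
v -4.423 1.314 3.256
v -4.184 0.861 4.364
v -4.374 0.913 3.082
v -4.136 0.46 4.189
v -4.102 0.618 2.903
v -3.863 0.165 4.01
v -3.692 0.523 2.775
v -3.454 0.07 3.883
v 0.817 -3.876 0.785
v 1.433 -3.792 0.633
v 0.983 -2.844 2.035
v 1.249 -3.541 0.451
v 0.927 -3.397 0.375
v 0.57 -3.406 0.429
v 0.292 -3.563 0.596
v 0.181 -3.821 0.823
v 0.272 -4.095 1.038
v 0.536 -4.301 1.173
v 0.889 -4.371 1.184
v 1.22 -4.285 1.069
v 1.423 -4.069 0.864
v -2.505 0.531 -0.686
v -1.448 0.58 0.879
v -2.024 1.936 -1.055
v -0.966 1.985 0.511
v -1.194 -0.145 -1.551
v -0.136 -0.096 0.015
v -0.712 1.26 -1.919
v 0.345 1.309 -0.354
f 2 1 5
f 2 5 3
f 3 5 6
f 3 6 4
f 5 1 7
f 5 7 6
f 6 7 8
f 6 8 4
f 7 1 9
f 7 9 8
f 8 9 10
f 8 10 4
f 9 1 11
f 9 11 10
f 10 11 12
f 10 12 4
f 11 1 13
f 11 13 12
f 12 13 14
f 12 14 4
f 13 1 15
f 13 15 14
f 14 15 16
f 14 16 4
f 15 1 17
f 15 17 16
f 16 17 18
f 16 18 4
f 17 1 19
f 17 19 18
f 18 19 20
f 18 20 4
f 19 1 21
f 19 21 20
f 20 21 22
f 20 22 4
f 21 1 23
f 21 23 22
f 22 23 24
f 22 24 4
f 23 1 2
f 23 2 24
f 24 2 3
f 24 3 4
f 26 25 28
f 26 28 27
f 28 25 29
f 28 29 27
f 29 25 30
f 29 30 27
f 30 25 31
f 30 31 27
f 31 25 32
f 31 32 27
f 32 25 33
f 32 33 27
f 33 25 34
f 33 34 27
f 34 25 35
f 34 35 27
f 35 25 36
f 35 36 27
f 36 25 37
f 36 37 27
f 37 25 26
f 37 26 27
f 39 41 38
f 42 39 38
f 38 41 40
f 40 42 38
f 39 45 41
f 43 39 42
f 43 45 39
f 41 45 40
f 44 42 40
f 40 45 44
f 44 43 42
f 45 43 44

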